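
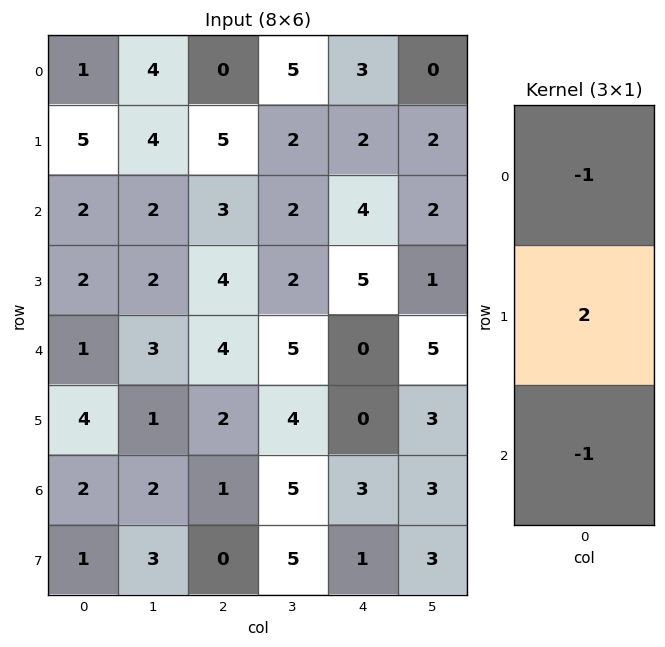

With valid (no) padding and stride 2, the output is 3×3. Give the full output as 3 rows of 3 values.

7 7 -3
1 1 6
5 -1 -3

Output[0,0]: The receptive field on the input at this output position is [1 / 5 / 2]. Elementwise product with the kernel and sum: 1·-1 + 5·2 + 2·-1.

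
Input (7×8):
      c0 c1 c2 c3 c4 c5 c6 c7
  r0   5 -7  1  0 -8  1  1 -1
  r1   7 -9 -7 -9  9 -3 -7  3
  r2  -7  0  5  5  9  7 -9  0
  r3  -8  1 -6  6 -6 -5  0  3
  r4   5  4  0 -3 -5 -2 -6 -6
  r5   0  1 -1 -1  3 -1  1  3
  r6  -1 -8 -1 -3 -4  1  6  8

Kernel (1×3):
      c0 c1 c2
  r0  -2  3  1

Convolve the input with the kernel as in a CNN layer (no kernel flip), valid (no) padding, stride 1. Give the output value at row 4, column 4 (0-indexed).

The receptive field on the input at this output position is [-5 -2 -6]. Elementwise product with the kernel and sum: -5·-2 + -2·3 + -6·1.

-2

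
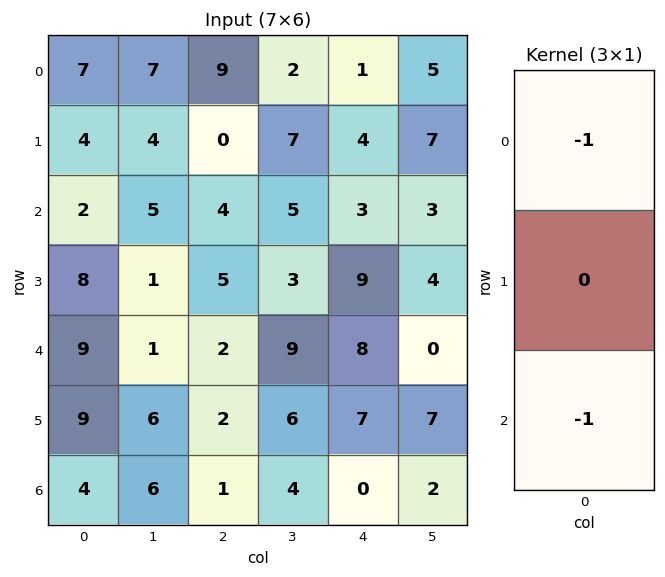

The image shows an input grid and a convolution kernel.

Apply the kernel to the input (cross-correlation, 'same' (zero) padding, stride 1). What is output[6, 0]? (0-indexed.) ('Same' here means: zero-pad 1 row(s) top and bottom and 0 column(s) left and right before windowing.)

The receptive field on the zero-padded input at this output position is [9 / 4 / 0]. Elementwise product with the kernel and sum: 9·-1 + 0·-1.

-9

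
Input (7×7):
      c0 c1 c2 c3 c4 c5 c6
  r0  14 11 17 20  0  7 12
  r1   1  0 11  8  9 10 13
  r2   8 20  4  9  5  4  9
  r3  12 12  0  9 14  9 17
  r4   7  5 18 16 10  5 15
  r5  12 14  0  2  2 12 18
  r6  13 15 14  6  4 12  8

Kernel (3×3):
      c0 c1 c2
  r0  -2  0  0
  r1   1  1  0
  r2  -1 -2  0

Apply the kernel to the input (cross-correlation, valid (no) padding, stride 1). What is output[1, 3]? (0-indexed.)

-39

The receptive field on the input at this output position is [8 9 10 / 9 5 4 / 9 14 9]. Elementwise product with the kernel and sum: 8·-2 + 9·1 + 5·1 + 9·-1 + 14·-2.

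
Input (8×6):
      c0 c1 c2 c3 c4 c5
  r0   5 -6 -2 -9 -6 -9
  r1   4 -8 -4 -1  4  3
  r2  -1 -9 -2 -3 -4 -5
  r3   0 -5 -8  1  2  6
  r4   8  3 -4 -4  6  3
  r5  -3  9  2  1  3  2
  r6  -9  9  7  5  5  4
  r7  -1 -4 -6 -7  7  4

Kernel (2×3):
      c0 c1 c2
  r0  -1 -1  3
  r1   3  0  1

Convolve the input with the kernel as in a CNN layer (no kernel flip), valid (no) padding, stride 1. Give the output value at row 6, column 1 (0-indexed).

The receptive field on the input at this output position is [9 7 5 / -4 -6 -7]. Elementwise product with the kernel and sum: 9·-1 + 7·-1 + 5·3 + -4·3 + -7·1.

-20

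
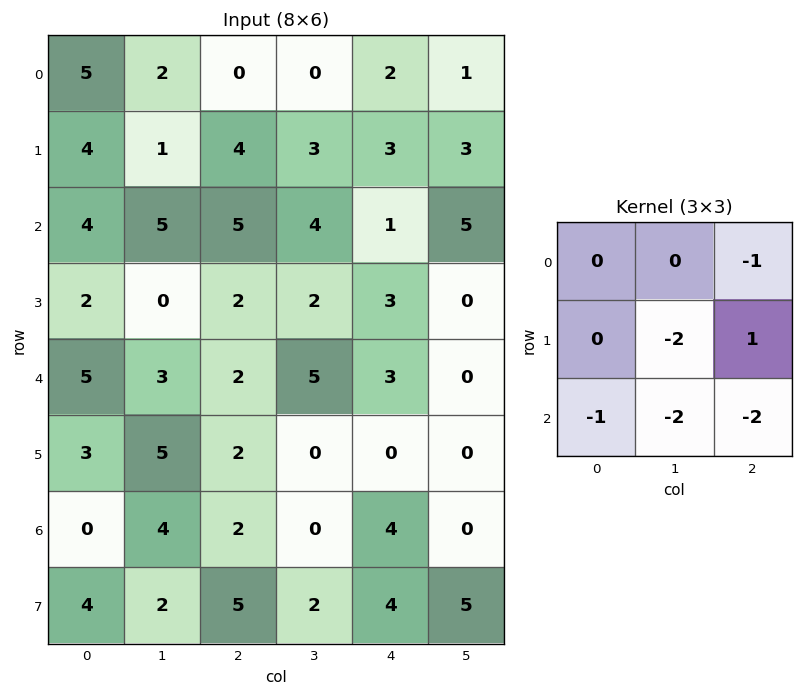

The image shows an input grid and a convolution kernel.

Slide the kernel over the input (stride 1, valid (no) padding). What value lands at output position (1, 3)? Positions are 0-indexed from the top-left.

-8

The receptive field on the input at this output position is [3 3 3 / 4 1 5 / 2 3 0]. Elementwise product with the kernel and sum: 3·-1 + 1·-2 + 5·1 + 2·-1 + 3·-2 + 0·-2.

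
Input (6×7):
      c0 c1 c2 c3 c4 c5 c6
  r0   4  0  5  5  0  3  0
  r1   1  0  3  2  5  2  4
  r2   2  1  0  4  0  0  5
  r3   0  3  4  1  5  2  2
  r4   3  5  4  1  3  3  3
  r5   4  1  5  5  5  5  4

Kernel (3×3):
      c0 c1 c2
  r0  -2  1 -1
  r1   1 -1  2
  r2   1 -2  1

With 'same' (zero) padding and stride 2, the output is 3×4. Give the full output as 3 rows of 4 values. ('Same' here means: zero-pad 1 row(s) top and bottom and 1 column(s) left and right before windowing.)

-6 1 5 -3
4 6 -4 -7
-3 -4 5 -5

Output[0,0]: The receptive field on the zero-padded input at this output position is [0 0 0 / 0 4 0 / 0 1 0]. Elementwise product with the kernel and sum: 0·-2 + 0·1 + 0·-1 + 0·1 + 4·-1 + 0·2 + 0·1 + 1·-2 + 0·1.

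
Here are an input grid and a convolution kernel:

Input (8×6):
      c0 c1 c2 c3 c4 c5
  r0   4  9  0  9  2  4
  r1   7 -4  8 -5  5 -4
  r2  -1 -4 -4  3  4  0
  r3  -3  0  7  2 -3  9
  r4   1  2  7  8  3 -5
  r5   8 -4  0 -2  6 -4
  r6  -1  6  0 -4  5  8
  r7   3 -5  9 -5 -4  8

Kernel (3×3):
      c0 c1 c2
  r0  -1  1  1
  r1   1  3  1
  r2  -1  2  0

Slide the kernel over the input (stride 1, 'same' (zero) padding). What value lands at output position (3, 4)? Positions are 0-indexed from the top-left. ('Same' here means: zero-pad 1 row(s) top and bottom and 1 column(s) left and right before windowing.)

The receptive field on the zero-padded input at this output position is [3 4 0 / 2 -3 9 / 8 3 -5]. Elementwise product with the kernel and sum: 3·-1 + 4·1 + 0·1 + 2·1 + -3·3 + 9·1 + 8·-1 + 3·2.

1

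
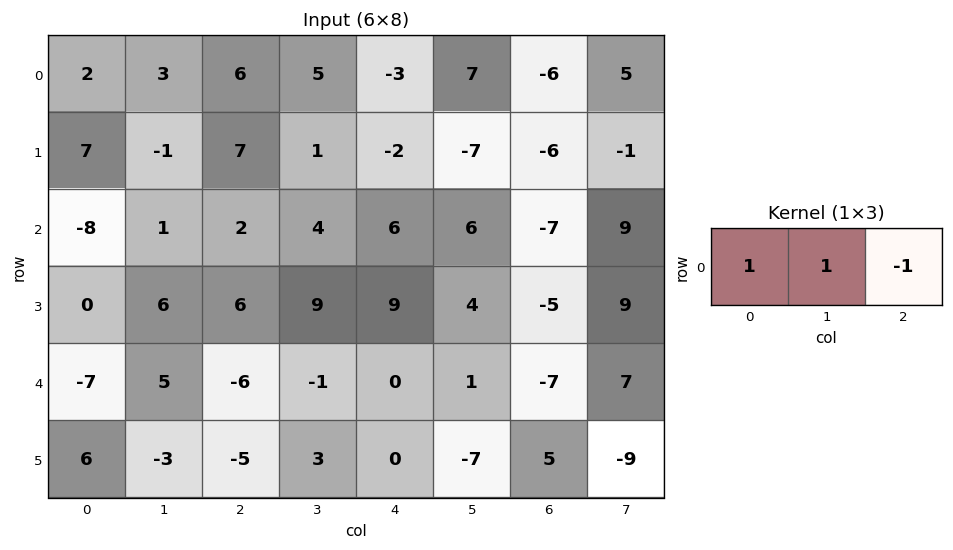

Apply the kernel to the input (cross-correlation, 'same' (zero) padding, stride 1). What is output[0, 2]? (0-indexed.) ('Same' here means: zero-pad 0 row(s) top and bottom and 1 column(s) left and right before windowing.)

The receptive field on the zero-padded input at this output position is [3 6 5]. Elementwise product with the kernel and sum: 3·1 + 6·1 + 5·-1.

4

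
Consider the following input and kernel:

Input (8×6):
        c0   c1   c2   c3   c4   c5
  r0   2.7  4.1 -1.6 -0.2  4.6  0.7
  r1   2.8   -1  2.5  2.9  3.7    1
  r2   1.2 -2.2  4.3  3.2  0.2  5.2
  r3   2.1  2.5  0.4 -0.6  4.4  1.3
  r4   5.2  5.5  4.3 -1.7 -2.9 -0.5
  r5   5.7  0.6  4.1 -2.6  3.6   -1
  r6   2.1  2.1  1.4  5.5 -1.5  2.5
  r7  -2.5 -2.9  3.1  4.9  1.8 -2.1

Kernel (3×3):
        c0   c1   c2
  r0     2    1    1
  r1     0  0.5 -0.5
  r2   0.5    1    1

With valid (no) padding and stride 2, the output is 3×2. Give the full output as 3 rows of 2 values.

Output[0,0]: The receptive field on the input at this output position is [2.7 4.1 -1.6 / 2.8 -1 2.5 / 1.2 -2.2 4.3]. Elementwise product with the kernel and sum: 2.7·2 + 4.1·1 + -1.6·1 + -1·0.5 + 2.5·-0.5 + 1.2·0.5 + -2.2·1 + 4.3·1.
Output[0,1]: The receptive field on the input at this output position is [-1.6 -0.2 4.6 / 2.5 2.9 3.7 / 4.3 3.2 0.2]. Elementwise product with the kernel and sum: -1.6·2 + -0.2·1 + 4.6·1 + 2.9·0.5 + 3.7·-0.5 + 4.3·0.5 + 3.2·1 + 0.2·1.

8.85 6.35
17.95 7.05
23 5.6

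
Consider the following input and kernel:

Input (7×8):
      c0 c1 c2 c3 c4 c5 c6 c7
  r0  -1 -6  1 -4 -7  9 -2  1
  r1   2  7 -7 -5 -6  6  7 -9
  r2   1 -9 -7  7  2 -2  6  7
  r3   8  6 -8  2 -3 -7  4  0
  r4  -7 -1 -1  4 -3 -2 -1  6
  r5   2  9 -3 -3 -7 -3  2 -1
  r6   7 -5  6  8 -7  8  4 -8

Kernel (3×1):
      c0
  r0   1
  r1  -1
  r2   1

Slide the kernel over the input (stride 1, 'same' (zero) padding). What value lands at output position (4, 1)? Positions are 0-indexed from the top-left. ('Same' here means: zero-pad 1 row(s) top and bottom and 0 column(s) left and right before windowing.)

The receptive field on the zero-padded input at this output position is [6 / -1 / 9]. Elementwise product with the kernel and sum: 6·1 + -1·-1 + 9·1.

16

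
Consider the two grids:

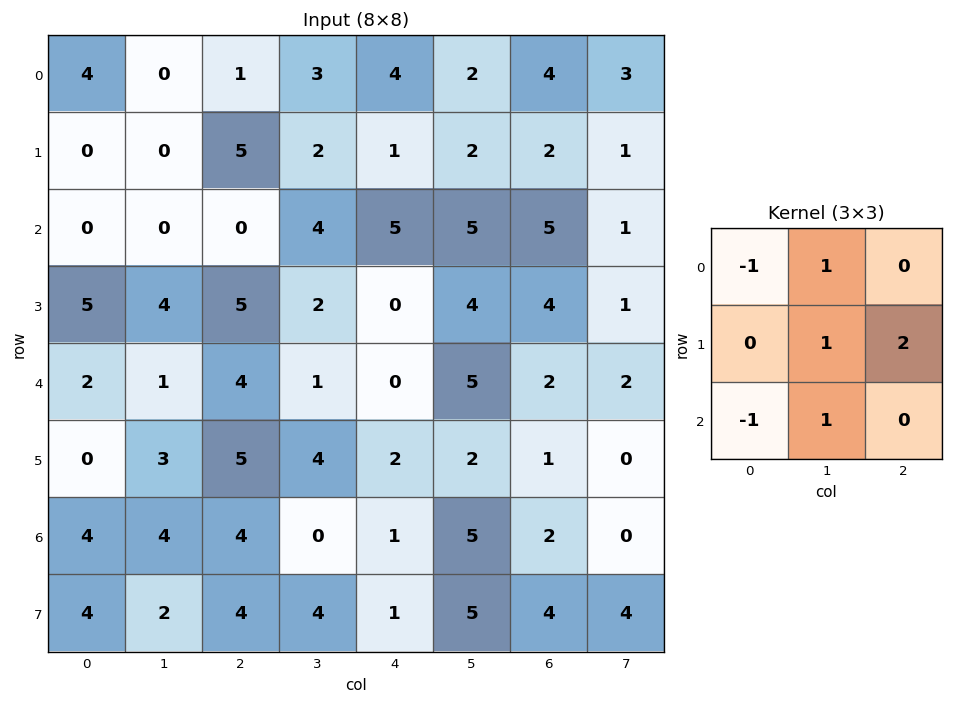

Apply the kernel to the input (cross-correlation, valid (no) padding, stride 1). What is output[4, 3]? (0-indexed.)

6

The receptive field on the input at this output position is [1 0 5 / 4 2 2 / 0 1 5]. Elementwise product with the kernel and sum: 1·-1 + 0·1 + 2·1 + 2·2 + 0·-1 + 1·1.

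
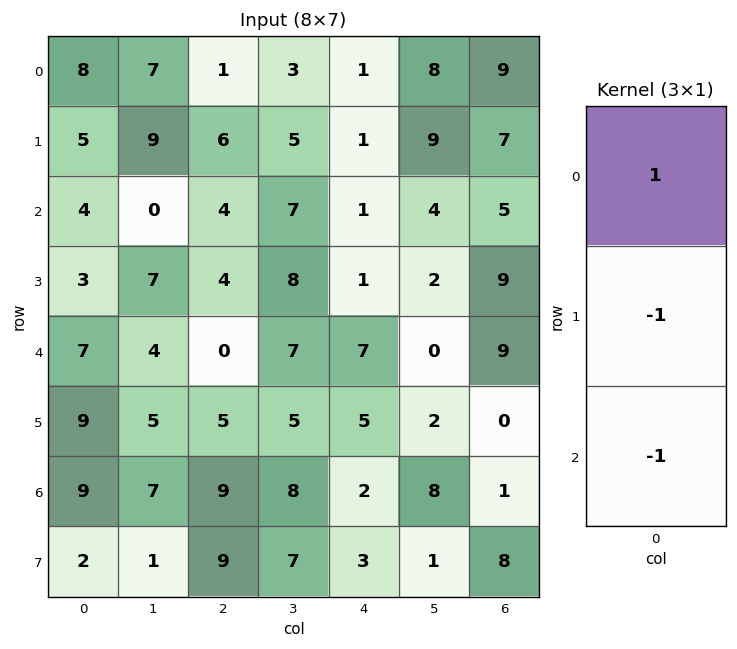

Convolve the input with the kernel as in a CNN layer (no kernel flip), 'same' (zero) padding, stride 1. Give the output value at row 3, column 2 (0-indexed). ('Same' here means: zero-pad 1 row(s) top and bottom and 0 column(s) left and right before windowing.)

0

The receptive field on the zero-padded input at this output position is [4 / 4 / 0]. Elementwise product with the kernel and sum: 4·1 + 4·-1 + 0·-1.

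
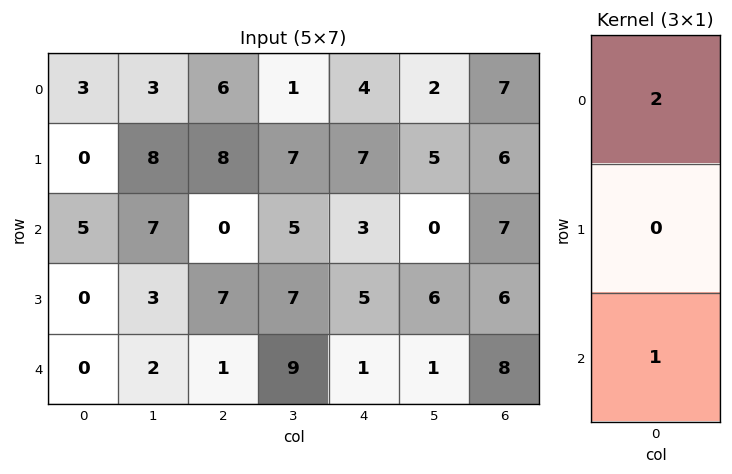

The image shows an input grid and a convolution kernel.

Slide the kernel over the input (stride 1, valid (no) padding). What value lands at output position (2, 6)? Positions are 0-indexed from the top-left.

22

The receptive field on the input at this output position is [7 / 6 / 8]. Elementwise product with the kernel and sum: 7·2 + 8·1.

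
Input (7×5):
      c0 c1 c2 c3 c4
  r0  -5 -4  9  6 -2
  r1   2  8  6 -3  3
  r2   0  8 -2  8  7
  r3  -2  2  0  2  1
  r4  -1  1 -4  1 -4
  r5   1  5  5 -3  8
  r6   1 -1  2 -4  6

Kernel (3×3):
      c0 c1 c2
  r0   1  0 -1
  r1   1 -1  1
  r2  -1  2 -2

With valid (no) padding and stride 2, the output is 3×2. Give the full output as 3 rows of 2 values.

Output[0,0]: The receptive field on the input at this output position is [-5 -4 9 / 2 8 6 / 0 8 -2]. Elementwise product with the kernel and sum: -5·1 + 9·-1 + 2·1 + 8·-1 + 6·1 + 0·-1 + 8·2 + -2·-2.

6 27
9 4
-3 -6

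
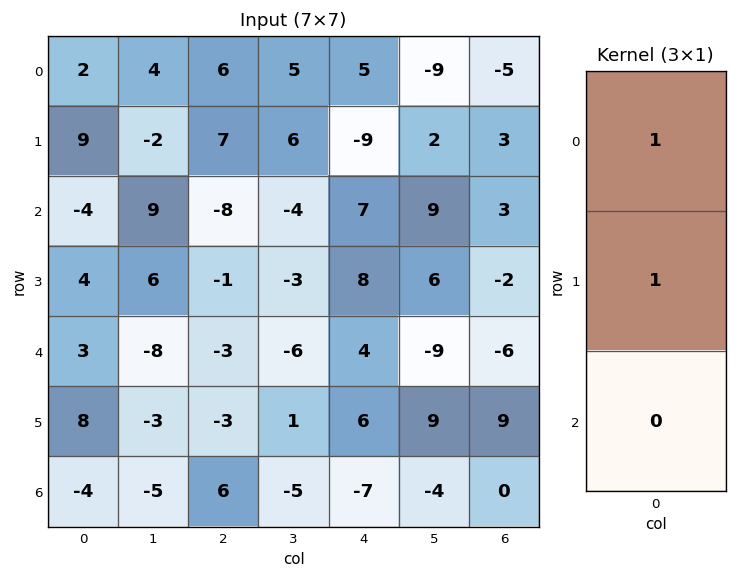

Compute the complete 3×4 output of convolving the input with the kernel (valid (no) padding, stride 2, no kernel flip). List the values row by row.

Output[0,0]: The receptive field on the input at this output position is [2 / 9 / -4]. Elementwise product with the kernel and sum: 2·1 + 9·1.
Output[0,1]: The receptive field on the input at this output position is [6 / 7 / -8]. Elementwise product with the kernel and sum: 6·1 + 7·1.

11 13 -4 -2
0 -9 15 1
11 -6 10 3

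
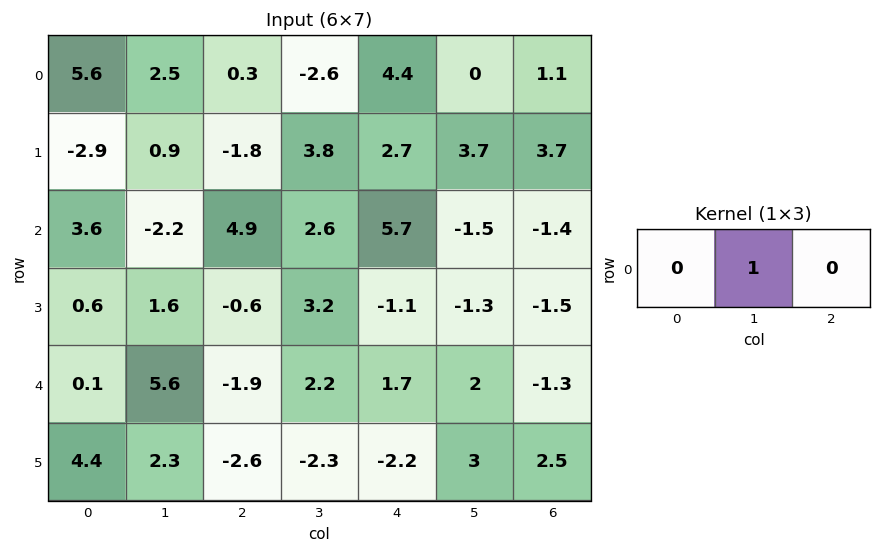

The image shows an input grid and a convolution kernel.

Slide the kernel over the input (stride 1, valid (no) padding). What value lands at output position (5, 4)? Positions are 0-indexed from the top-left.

3

The receptive field on the input at this output position is [-2.2 3 2.5]. Elementwise product with the kernel and sum: 3·1.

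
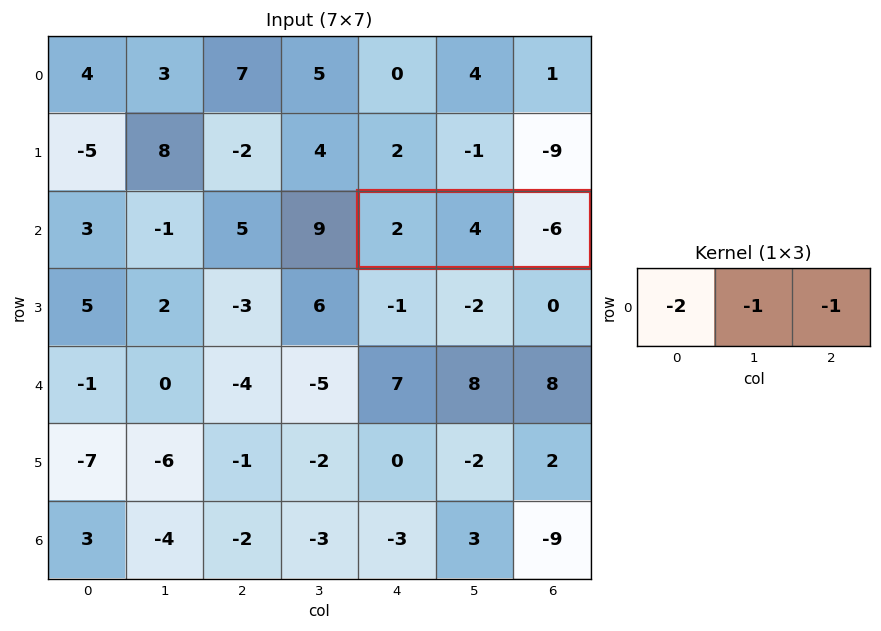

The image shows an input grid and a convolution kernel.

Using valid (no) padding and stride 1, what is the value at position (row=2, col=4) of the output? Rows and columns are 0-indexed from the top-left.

-2

The receptive field on the input at this output position is [2 4 -6]. Elementwise product with the kernel and sum: 2·-2 + 4·-1 + -6·-1.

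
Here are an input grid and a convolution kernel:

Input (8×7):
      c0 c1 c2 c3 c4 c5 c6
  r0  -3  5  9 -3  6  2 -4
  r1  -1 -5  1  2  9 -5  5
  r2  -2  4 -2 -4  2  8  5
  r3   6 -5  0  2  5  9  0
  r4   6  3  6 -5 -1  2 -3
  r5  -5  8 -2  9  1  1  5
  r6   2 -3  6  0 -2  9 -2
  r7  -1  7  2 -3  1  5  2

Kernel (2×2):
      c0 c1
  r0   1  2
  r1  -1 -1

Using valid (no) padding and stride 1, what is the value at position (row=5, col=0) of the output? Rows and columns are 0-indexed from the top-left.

12

The receptive field on the input at this output position is [-5 8 / 2 -3]. Elementwise product with the kernel and sum: -5·1 + 8·2 + 2·-1 + -3·-1.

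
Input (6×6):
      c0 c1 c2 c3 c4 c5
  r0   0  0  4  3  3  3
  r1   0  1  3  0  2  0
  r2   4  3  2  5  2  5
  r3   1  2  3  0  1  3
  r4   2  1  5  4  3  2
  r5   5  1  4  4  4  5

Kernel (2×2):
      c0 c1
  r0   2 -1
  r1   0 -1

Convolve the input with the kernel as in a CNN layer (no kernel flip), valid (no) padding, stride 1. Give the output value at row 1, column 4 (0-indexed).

The receptive field on the input at this output position is [2 0 / 2 5]. Elementwise product with the kernel and sum: 2·2 + 0·-1 + 5·-1.

-1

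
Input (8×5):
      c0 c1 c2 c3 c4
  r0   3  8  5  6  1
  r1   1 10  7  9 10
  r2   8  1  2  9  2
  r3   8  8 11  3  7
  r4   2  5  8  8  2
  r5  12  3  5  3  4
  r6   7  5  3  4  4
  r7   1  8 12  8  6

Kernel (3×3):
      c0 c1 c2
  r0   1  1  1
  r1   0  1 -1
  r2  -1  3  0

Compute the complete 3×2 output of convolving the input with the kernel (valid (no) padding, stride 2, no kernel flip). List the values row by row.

14 36
21 25
21 26

Output[0,0]: The receptive field on the input at this output position is [3 8 5 / 1 10 7 / 8 1 2]. Elementwise product with the kernel and sum: 3·1 + 8·1 + 5·1 + 10·1 + 7·-1 + 8·-1 + 1·3.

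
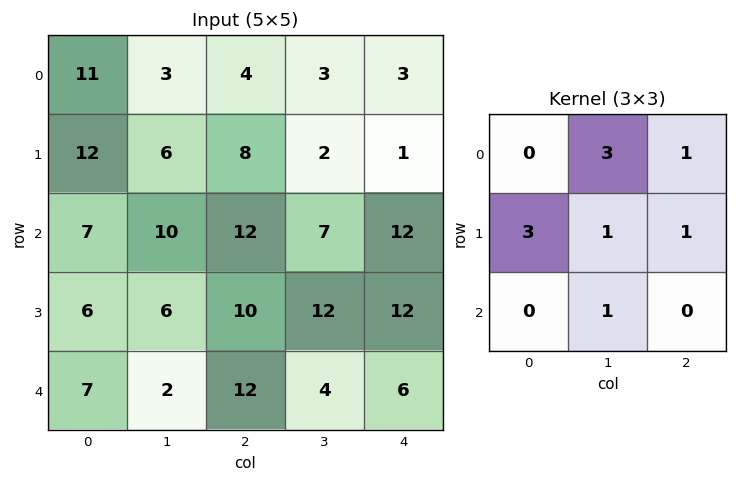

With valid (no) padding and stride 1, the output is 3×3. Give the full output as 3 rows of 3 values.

Output[0,0]: The receptive field on the input at this output position is [11 3 4 / 12 6 8 / 7 10 12]. Elementwise product with the kernel and sum: 3·3 + 4·1 + 12·3 + 6·1 + 8·1 + 10·1.
Output[0,1]: The receptive field on the input at this output position is [3 4 3 / 6 8 2 / 10 12 7]. Elementwise product with the kernel and sum: 4·3 + 3·1 + 6·3 + 8·1 + 2·1 + 12·1.

73 55 46
75 85 74
78 95 91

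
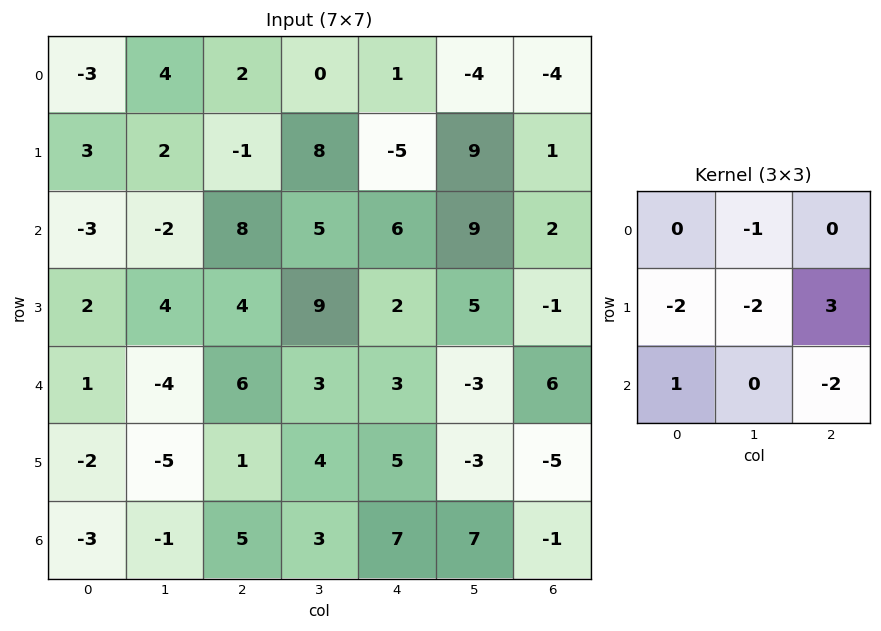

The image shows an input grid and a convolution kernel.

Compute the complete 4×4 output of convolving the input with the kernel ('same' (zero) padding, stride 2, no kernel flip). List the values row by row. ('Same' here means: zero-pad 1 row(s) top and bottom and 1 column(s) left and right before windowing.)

14 -26 -24 25
-11 -10 9 -18
-6 -12 -13 -8
5 0 -4 -7

Output[0,0]: The receptive field on the zero-padded input at this output position is [0 0 0 / 0 -3 4 / 0 3 2]. Elementwise product with the kernel and sum: 0·-1 + 0·-2 + -3·-2 + 4·3 + 0·1 + 2·-2.
Output[0,1]: The receptive field on the zero-padded input at this output position is [0 0 0 / 4 2 0 / 2 -1 8]. Elementwise product with the kernel and sum: 0·-1 + 4·-2 + 2·-2 + 0·3 + 2·1 + 8·-2.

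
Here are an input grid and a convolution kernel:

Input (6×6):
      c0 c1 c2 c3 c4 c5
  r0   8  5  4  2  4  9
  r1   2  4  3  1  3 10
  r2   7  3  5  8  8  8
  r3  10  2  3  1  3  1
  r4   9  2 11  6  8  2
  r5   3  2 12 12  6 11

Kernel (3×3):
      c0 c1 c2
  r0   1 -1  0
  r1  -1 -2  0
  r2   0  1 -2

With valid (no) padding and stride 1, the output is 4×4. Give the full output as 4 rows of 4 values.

Output[0,0]: The receptive field on the input at this output position is [8 5 4 / 2 4 3 / 7 3 5]. Elementwise product with the kernel and sum: 8·1 + 5·-1 + 2·-1 + 4·-2 + 3·1 + 5·-2.

-14 -20 -11 -17
-19 -11 -24 -25
-30 -11 -18 -3
-27 -37 -21 -40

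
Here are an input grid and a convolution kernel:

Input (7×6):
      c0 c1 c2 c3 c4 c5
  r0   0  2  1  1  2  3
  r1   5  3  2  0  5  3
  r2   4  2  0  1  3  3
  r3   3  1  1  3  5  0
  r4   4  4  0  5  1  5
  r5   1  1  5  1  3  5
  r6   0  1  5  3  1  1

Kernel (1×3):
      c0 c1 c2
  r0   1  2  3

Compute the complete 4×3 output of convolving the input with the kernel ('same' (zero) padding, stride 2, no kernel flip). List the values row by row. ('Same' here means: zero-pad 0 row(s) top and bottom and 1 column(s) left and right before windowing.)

6 7 14
14 5 16
20 19 22
3 20 8

Output[0,0]: The receptive field on the zero-padded input at this output position is [0 0 2]. Elementwise product with the kernel and sum: 0·1 + 0·2 + 2·3.
Output[0,1]: The receptive field on the zero-padded input at this output position is [2 1 1]. Elementwise product with the kernel and sum: 2·1 + 1·2 + 1·3.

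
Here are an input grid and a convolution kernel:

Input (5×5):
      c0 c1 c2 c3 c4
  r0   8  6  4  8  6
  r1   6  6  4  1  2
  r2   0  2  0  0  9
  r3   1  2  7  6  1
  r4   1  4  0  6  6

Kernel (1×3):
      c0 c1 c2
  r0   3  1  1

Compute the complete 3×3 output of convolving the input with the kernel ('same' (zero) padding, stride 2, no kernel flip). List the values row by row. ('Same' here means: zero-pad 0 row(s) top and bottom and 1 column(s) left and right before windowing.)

14 30 30
2 6 9
5 18 24

Output[0,0]: The receptive field on the zero-padded input at this output position is [0 8 6]. Elementwise product with the kernel and sum: 0·3 + 8·1 + 6·1.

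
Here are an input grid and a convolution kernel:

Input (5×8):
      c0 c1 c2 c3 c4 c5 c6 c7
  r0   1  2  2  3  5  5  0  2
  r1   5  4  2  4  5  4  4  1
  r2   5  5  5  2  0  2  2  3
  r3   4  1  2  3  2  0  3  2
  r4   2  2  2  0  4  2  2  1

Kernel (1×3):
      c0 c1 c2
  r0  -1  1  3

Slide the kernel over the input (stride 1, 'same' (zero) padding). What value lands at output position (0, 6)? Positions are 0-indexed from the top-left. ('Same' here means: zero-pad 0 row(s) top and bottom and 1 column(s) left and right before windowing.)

1

The receptive field on the zero-padded input at this output position is [5 0 2]. Elementwise product with the kernel and sum: 5·-1 + 0·1 + 2·3.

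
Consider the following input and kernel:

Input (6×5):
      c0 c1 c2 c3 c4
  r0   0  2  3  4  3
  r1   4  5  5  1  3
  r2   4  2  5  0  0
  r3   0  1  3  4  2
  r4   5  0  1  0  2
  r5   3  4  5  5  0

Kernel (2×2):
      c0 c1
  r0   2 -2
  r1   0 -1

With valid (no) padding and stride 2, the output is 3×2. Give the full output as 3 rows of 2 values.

Output[0,0]: The receptive field on the input at this output position is [0 2 / 4 5]. Elementwise product with the kernel and sum: 0·2 + 2·-2 + 5·-1.

-9 -3
3 6
6 -3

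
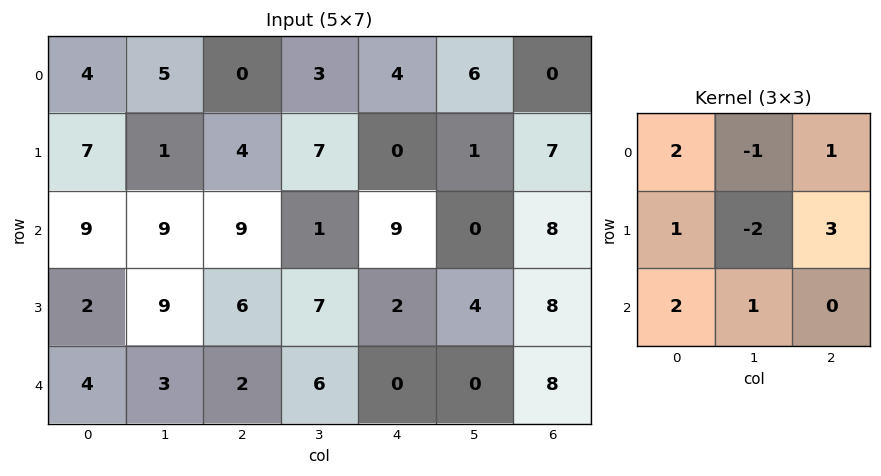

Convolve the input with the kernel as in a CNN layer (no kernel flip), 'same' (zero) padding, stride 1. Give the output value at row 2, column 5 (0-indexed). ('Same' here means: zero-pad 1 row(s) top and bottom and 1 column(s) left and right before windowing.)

The receptive field on the zero-padded input at this output position is [0 1 7 / 9 0 8 / 2 4 8]. Elementwise product with the kernel and sum: 0·2 + 1·-1 + 7·1 + 9·1 + 0·-2 + 8·3 + 2·2 + 4·1.

47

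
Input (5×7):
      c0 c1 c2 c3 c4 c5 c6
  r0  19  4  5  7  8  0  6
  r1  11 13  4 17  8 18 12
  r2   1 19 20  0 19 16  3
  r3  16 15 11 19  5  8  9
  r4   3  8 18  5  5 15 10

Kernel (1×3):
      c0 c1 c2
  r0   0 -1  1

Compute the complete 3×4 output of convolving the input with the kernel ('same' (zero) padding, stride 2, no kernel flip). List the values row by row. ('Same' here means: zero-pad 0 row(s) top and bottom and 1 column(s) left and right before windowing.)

-15 2 -8 -6
18 -20 -3 -3
5 -13 10 -10

Output[0,0]: The receptive field on the zero-padded input at this output position is [0 19 4]. Elementwise product with the kernel and sum: 19·-1 + 4·1.
Output[0,1]: The receptive field on the zero-padded input at this output position is [4 5 7]. Elementwise product with the kernel and sum: 5·-1 + 7·1.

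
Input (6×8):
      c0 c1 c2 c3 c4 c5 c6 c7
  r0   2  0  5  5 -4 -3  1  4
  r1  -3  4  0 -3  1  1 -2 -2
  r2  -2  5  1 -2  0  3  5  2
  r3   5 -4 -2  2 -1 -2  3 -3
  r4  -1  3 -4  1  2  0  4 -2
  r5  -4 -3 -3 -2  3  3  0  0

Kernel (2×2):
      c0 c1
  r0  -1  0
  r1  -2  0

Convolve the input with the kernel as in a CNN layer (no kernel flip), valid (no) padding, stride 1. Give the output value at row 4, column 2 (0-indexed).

The receptive field on the input at this output position is [-4 1 / -3 -2]. Elementwise product with the kernel and sum: -4·-1 + -3·-2.

10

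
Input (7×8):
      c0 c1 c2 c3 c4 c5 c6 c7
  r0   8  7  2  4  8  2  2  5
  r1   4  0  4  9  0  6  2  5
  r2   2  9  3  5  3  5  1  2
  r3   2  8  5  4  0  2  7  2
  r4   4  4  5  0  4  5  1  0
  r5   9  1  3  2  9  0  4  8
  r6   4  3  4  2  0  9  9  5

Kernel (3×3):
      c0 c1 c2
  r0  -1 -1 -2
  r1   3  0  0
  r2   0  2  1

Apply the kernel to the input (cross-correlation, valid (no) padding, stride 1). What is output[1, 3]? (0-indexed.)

The receptive field on the input at this output position is [9 0 6 / 5 3 5 / 4 0 2]. Elementwise product with the kernel and sum: 9·-1 + 0·-1 + 6·-2 + 5·3 + 0·2 + 2·1.

-4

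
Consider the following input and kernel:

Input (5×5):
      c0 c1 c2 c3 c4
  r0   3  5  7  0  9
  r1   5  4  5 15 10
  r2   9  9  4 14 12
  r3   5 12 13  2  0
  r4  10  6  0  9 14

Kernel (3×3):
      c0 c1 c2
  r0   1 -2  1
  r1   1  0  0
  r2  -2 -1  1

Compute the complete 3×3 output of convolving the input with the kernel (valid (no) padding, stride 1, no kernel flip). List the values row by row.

-18 -13 11
2 -17 -39
-26 24 6

Output[0,0]: The receptive field on the input at this output position is [3 5 7 / 5 4 5 / 9 9 4]. Elementwise product with the kernel and sum: 3·1 + 5·-2 + 7·1 + 5·1 + 9·-2 + 9·-1 + 4·1.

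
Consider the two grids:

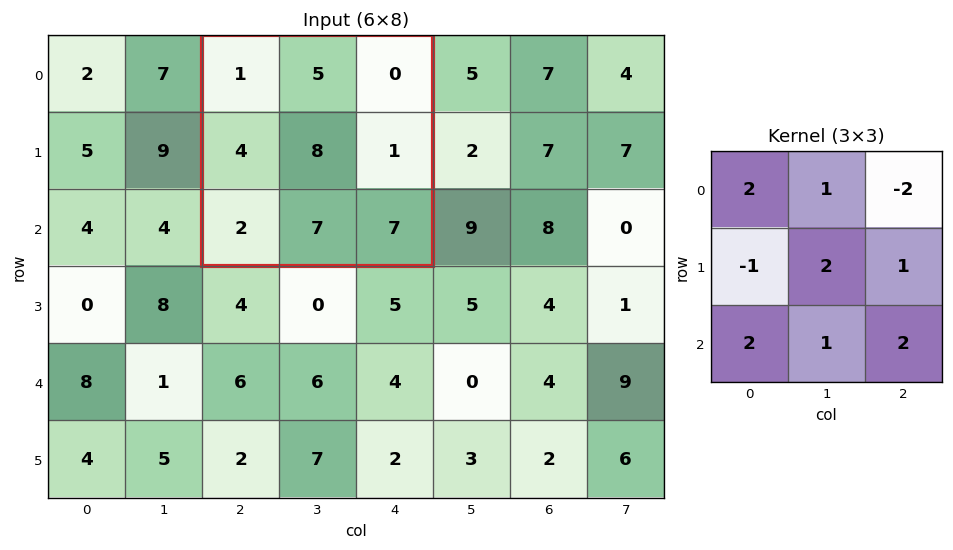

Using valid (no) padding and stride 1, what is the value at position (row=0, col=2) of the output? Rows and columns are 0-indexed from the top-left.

The receptive field on the input at this output position is [1 5 0 / 4 8 1 / 2 7 7]. Elementwise product with the kernel and sum: 1·2 + 5·1 + 0·-2 + 4·-1 + 8·2 + 1·1 + 2·2 + 7·1 + 7·2.

45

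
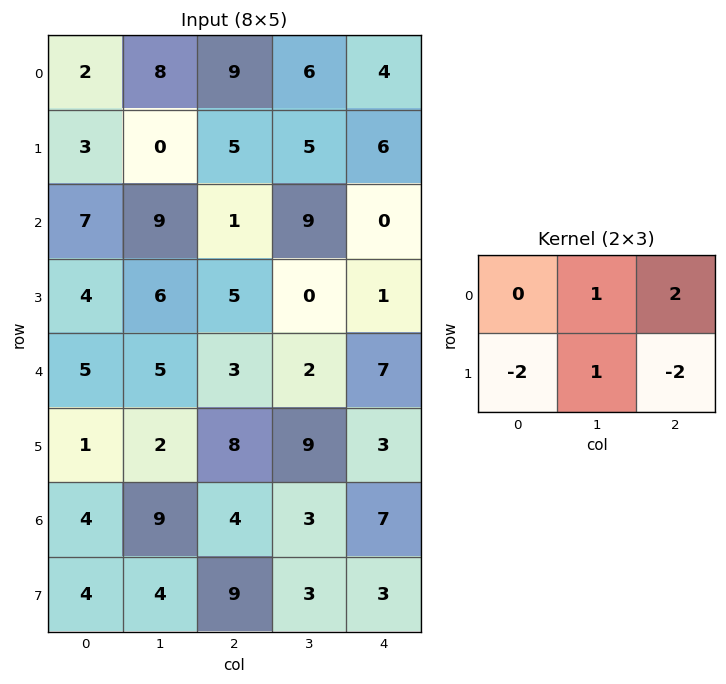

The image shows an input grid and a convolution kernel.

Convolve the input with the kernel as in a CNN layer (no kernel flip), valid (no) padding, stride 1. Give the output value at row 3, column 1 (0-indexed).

The receptive field on the input at this output position is [6 5 0 / 5 3 2]. Elementwise product with the kernel and sum: 5·1 + 0·2 + 5·-2 + 3·1 + 2·-2.

-6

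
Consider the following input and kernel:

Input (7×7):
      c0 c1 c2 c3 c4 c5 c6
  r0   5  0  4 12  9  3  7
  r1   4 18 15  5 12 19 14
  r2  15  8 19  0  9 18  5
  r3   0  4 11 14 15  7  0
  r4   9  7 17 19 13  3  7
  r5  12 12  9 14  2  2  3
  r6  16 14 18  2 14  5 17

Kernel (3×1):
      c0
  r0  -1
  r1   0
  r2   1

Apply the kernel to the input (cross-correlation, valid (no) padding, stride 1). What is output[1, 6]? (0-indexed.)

-14

The receptive field on the input at this output position is [14 / 5 / 0]. Elementwise product with the kernel and sum: 14·-1 + 0·1.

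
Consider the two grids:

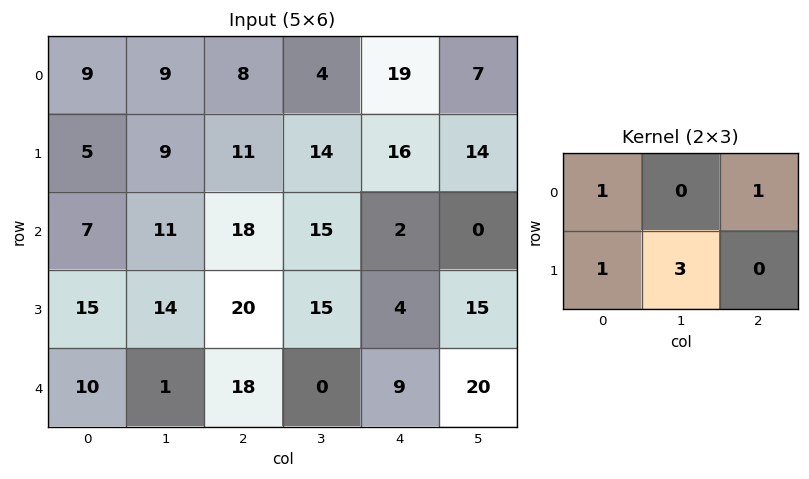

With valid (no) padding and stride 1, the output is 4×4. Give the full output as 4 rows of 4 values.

Output[0,0]: The receptive field on the input at this output position is [9 9 8 / 5 9 11]. Elementwise product with the kernel and sum: 9·1 + 8·1 + 5·1 + 9·3.
Output[0,1]: The receptive field on the input at this output position is [9 8 4 / 9 11 14]. Elementwise product with the kernel and sum: 9·1 + 4·1 + 9·1 + 11·3.

49 55 80 73
56 88 90 49
82 100 85 42
48 84 42 57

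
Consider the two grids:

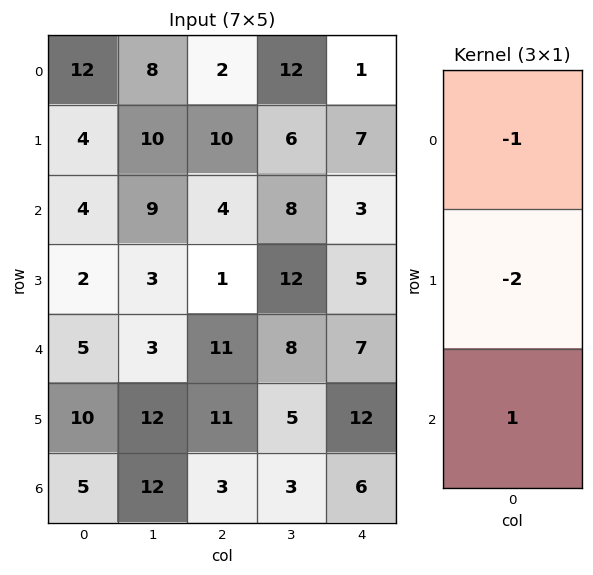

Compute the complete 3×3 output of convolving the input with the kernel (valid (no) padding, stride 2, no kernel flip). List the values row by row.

Output[0,0]: The receptive field on the input at this output position is [12 / 4 / 4]. Elementwise product with the kernel and sum: 12·-1 + 4·-2 + 4·1.

-16 -18 -12
-3 5 -6
-20 -30 -25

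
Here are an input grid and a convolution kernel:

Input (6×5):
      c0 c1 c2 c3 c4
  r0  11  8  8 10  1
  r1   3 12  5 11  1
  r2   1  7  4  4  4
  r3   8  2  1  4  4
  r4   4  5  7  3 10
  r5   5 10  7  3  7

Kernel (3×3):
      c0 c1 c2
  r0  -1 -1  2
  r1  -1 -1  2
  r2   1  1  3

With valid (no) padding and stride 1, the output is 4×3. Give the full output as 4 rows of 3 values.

12 32 -10
8 17 3
22 23 43
33 25 44

Output[0,0]: The receptive field on the input at this output position is [11 8 8 / 3 12 5 / 1 7 4]. Elementwise product with the kernel and sum: 11·-1 + 8·-1 + 8·2 + 3·-1 + 12·-1 + 5·2 + 1·1 + 7·1 + 4·3.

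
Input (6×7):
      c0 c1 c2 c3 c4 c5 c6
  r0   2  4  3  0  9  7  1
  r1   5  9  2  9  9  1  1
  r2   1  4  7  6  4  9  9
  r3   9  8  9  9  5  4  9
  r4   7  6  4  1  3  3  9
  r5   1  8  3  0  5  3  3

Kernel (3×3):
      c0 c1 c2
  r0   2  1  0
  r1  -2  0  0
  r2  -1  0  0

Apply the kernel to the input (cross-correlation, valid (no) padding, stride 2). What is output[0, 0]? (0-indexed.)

-3

The receptive field on the input at this output position is [2 4 3 / 5 9 2 / 1 4 7]. Elementwise product with the kernel and sum: 2·2 + 4·1 + 5·-2 + 1·-1.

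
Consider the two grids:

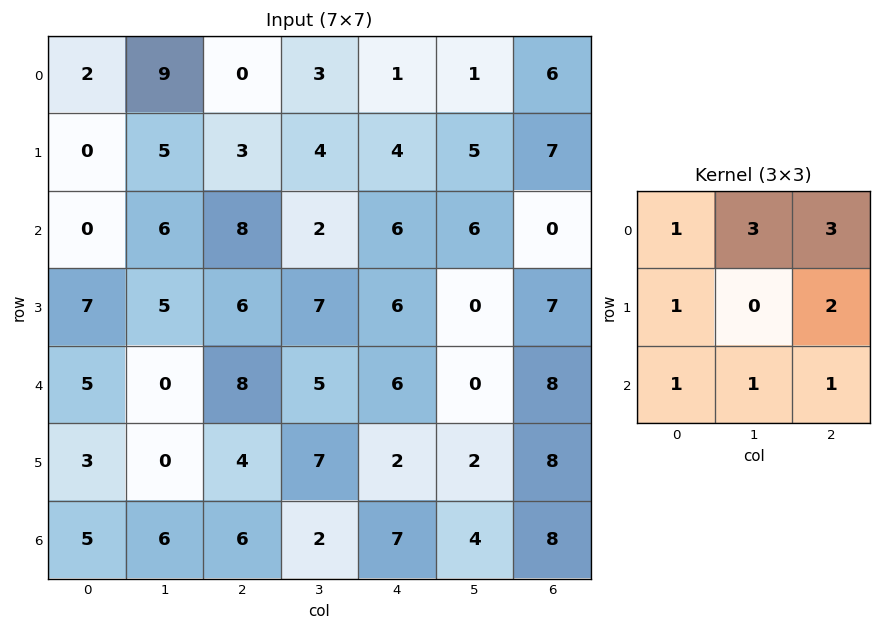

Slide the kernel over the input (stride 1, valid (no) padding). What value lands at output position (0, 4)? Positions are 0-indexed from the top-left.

52

The receptive field on the input at this output position is [1 1 6 / 4 5 7 / 6 6 0]. Elementwise product with the kernel and sum: 1·1 + 1·3 + 6·3 + 4·1 + 7·2 + 6·1 + 6·1 + 0·1.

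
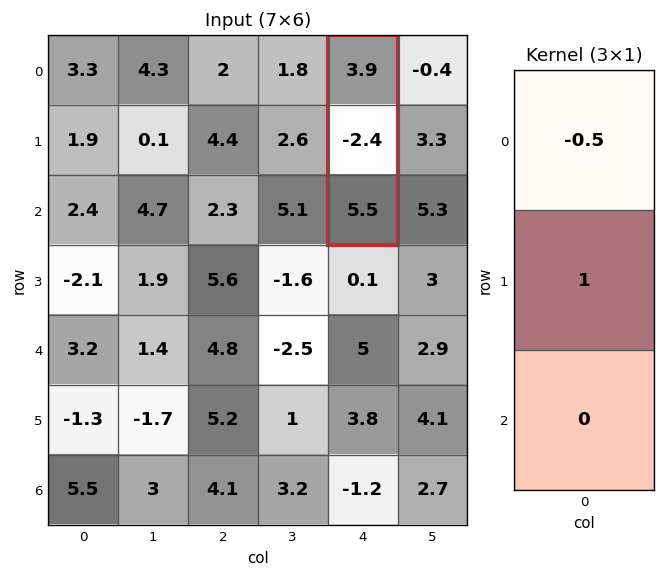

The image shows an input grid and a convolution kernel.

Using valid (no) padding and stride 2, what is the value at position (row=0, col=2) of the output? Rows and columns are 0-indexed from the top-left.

The receptive field on the input at this output position is [3.9 / -2.4 / 5.5]. Elementwise product with the kernel and sum: 3.9·-0.5 + -2.4·1.

-4.35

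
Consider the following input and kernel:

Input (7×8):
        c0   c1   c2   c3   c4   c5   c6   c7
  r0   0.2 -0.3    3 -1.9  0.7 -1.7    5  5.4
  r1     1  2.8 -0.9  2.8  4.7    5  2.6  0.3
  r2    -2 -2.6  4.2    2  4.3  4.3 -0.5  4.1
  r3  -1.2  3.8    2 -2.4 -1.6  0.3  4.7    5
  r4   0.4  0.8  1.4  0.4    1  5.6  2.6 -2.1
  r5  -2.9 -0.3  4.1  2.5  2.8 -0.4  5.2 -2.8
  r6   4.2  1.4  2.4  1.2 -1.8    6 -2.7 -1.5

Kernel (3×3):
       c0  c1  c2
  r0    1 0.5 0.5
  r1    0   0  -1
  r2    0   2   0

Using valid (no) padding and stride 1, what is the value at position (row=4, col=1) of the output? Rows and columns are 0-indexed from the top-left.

4

The receptive field on the input at this output position is [0.8 1.4 0.4 / -0.3 4.1 2.5 / 1.4 2.4 1.2]. Elementwise product with the kernel and sum: 0.8·1 + 1.4·0.5 + 0.4·0.5 + 2.5·-1 + 2.4·2.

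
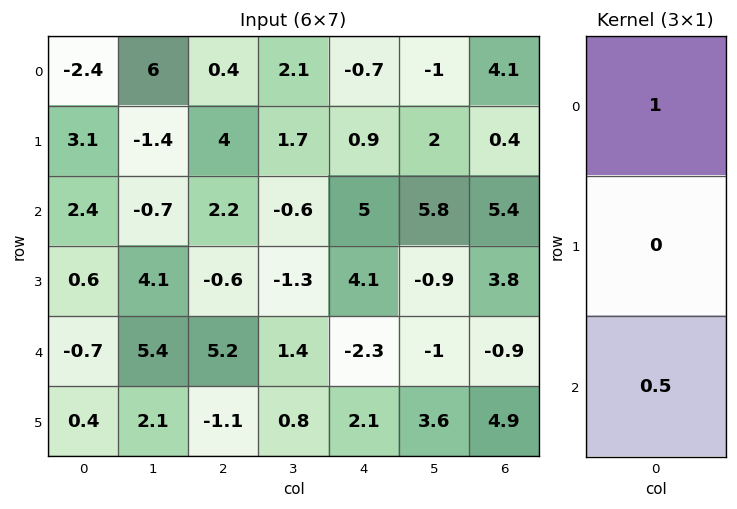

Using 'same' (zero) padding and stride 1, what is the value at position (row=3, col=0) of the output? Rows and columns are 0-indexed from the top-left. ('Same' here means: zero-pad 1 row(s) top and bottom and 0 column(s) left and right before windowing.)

2.05

The receptive field on the zero-padded input at this output position is [2.4 / 0.6 / -0.7]. Elementwise product with the kernel and sum: 2.4·1 + -0.7·0.5.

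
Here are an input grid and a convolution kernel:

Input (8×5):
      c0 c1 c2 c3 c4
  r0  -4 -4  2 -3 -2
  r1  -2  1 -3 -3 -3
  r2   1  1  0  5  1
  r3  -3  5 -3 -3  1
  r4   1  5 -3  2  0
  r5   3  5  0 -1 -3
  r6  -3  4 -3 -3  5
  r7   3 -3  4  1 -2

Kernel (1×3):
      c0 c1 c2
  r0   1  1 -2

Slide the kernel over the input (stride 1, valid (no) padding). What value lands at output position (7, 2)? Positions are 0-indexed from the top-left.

The receptive field on the input at this output position is [4 1 -2]. Elementwise product with the kernel and sum: 4·1 + 1·1 + -2·-2.

9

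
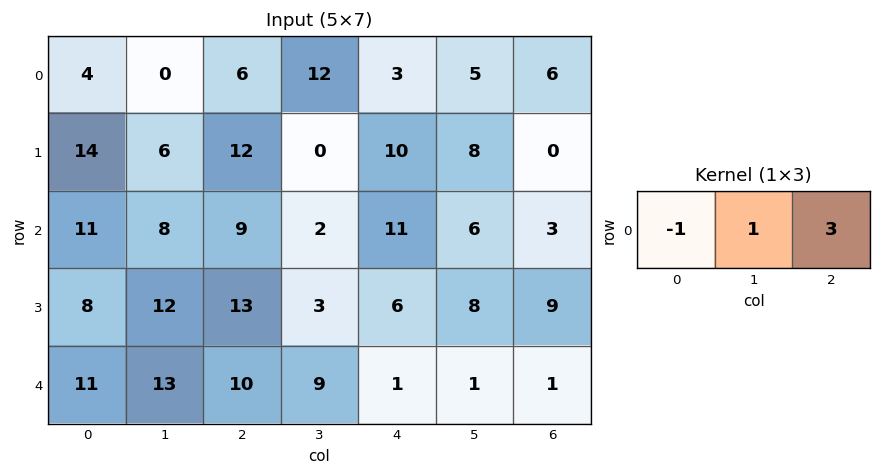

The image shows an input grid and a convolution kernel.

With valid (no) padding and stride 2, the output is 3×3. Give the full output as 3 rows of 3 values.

Output[0,0]: The receptive field on the input at this output position is [4 0 6]. Elementwise product with the kernel and sum: 4·-1 + 0·1 + 6·3.
Output[0,1]: The receptive field on the input at this output position is [6 12 3]. Elementwise product with the kernel and sum: 6·-1 + 12·1 + 3·3.

14 15 20
24 26 4
32 2 3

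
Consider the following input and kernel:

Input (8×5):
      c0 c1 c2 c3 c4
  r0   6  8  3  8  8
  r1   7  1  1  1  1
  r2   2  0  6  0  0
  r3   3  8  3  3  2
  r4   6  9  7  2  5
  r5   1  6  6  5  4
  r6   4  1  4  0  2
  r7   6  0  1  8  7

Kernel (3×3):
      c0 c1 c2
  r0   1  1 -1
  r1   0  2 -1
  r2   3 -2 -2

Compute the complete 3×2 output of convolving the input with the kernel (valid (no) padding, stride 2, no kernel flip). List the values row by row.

6 22
-5 17
16 18

Output[0,0]: The receptive field on the input at this output position is [6 8 3 / 7 1 1 / 2 0 6]. Elementwise product with the kernel and sum: 6·1 + 8·1 + 3·-1 + 1·2 + 1·-1 + 2·3 + 0·-2 + 6·-2.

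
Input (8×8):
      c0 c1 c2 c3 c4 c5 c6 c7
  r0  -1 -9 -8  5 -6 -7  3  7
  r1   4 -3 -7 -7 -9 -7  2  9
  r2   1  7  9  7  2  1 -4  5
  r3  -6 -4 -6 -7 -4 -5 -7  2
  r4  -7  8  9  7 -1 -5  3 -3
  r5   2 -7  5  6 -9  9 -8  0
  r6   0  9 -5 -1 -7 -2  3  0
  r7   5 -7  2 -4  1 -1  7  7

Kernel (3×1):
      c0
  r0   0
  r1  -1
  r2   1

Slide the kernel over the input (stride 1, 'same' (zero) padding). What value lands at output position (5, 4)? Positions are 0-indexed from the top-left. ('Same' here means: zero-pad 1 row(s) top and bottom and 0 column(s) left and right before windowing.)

The receptive field on the zero-padded input at this output position is [-1 / -9 / -7]. Elementwise product with the kernel and sum: -9·-1 + -7·1.

2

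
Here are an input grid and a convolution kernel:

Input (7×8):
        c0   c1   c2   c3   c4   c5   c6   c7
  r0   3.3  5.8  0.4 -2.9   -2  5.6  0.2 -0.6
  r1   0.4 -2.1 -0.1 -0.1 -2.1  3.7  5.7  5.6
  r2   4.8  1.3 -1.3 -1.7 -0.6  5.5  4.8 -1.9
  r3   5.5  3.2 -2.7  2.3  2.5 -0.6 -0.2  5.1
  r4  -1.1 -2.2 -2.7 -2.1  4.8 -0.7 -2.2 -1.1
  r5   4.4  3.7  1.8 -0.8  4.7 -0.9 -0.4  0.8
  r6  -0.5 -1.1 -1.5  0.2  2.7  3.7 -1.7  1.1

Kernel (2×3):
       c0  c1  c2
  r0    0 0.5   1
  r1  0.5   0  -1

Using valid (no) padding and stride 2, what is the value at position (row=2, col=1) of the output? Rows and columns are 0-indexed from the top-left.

-0.05

The receptive field on the input at this output position is [-2.7 -2.1 4.8 / 1.8 -0.8 4.7]. Elementwise product with the kernel and sum: -2.1·0.5 + 4.8·1 + 1.8·0.5 + 4.7·-1.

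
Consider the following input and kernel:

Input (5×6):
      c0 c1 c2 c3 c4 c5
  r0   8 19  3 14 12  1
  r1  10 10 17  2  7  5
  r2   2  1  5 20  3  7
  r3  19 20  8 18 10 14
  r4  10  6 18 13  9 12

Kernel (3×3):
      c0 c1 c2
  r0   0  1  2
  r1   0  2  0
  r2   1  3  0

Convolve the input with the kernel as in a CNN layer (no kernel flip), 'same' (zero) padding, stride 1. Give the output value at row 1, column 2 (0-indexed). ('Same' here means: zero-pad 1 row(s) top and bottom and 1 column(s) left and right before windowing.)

The receptive field on the zero-padded input at this output position is [19 3 14 / 10 17 2 / 1 5 20]. Elementwise product with the kernel and sum: 3·1 + 14·2 + 17·2 + 1·1 + 5·3.

81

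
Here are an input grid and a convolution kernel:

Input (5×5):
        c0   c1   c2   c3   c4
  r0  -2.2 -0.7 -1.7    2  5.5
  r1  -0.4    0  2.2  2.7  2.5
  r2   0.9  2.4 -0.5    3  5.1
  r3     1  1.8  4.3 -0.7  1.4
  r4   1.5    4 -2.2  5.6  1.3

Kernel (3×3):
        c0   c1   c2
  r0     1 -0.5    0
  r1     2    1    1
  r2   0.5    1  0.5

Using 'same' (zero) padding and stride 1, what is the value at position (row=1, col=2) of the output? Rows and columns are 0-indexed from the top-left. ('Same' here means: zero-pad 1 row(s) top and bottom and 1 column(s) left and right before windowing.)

The receptive field on the zero-padded input at this output position is [-0.7 -1.7 2 / 0 2.2 2.7 / 2.4 -0.5 3]. Elementwise product with the kernel and sum: -0.7·1 + -1.7·-0.5 + 0·2 + 2.2·1 + 2.7·1 + 2.4·0.5 + -0.5·1 + 3·0.5.

7.25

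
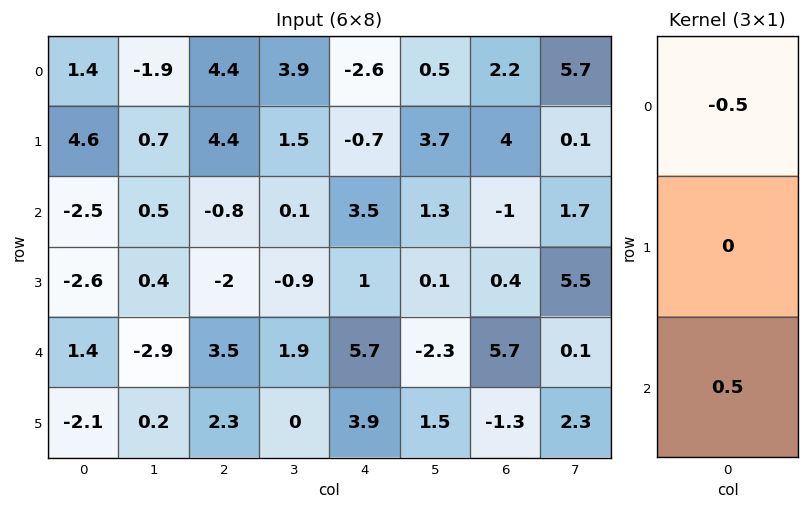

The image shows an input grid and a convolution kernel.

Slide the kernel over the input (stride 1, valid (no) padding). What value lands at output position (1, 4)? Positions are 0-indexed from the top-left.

The receptive field on the input at this output position is [-0.7 / 3.5 / 1]. Elementwise product with the kernel and sum: -0.7·-0.5 + 1·0.5.

0.85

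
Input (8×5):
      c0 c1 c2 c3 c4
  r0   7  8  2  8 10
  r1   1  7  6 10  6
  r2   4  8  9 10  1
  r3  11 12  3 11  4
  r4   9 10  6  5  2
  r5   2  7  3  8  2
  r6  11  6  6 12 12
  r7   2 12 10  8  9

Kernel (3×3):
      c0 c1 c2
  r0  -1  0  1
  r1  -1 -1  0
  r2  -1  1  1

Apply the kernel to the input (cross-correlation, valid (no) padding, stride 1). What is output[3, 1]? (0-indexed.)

The receptive field on the input at this output position is [12 3 11 / 10 6 5 / 7 3 8]. Elementwise product with the kernel and sum: 12·-1 + 11·1 + 10·-1 + 6·-1 + 7·-1 + 3·1 + 8·1.

-13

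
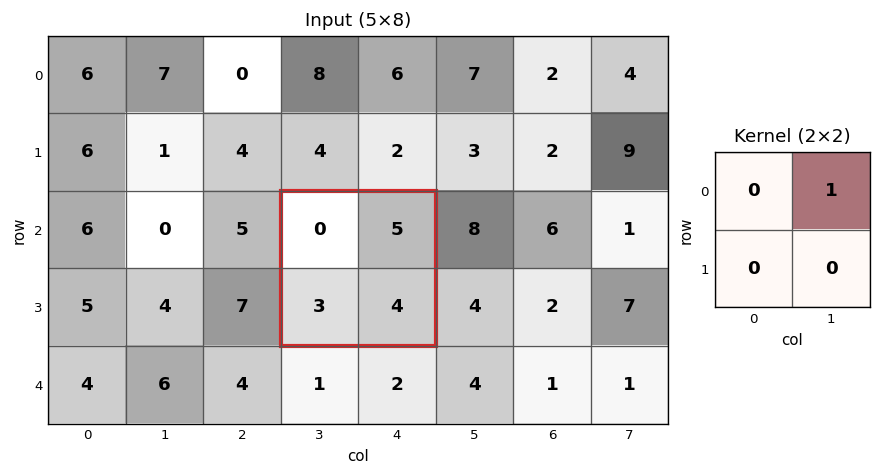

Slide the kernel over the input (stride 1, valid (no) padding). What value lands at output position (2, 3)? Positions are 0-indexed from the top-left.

The receptive field on the input at this output position is [0 5 / 3 4]. Elementwise product with the kernel and sum: 5·1.

5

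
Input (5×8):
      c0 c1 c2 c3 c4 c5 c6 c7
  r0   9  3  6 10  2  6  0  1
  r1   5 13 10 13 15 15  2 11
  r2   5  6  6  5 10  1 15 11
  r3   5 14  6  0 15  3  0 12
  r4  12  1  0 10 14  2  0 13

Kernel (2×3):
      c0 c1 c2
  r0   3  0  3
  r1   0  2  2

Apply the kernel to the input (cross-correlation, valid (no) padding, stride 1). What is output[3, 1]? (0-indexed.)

62

The receptive field on the input at this output position is [14 6 0 / 1 0 10]. Elementwise product with the kernel and sum: 14·3 + 0·3 + 0·2 + 10·2.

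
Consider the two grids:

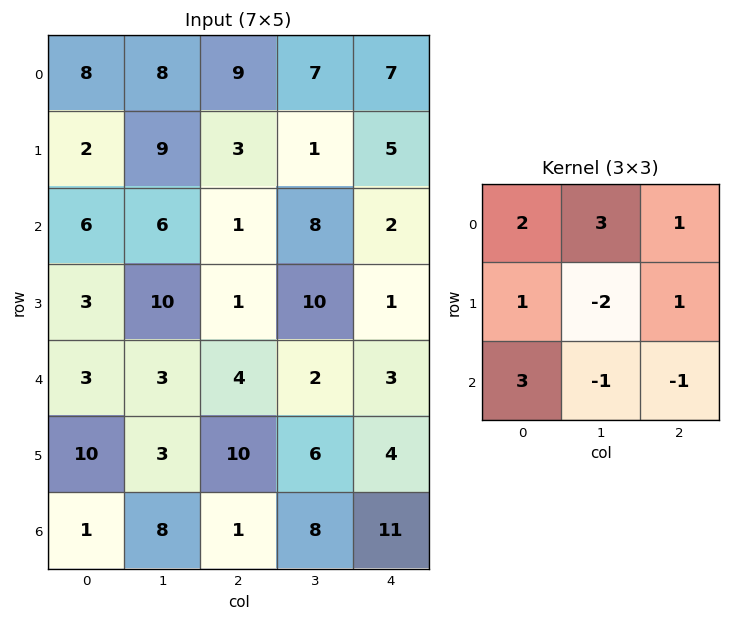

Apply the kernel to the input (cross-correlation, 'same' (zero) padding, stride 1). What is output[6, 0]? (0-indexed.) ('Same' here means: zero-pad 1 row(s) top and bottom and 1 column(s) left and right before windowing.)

The receptive field on the zero-padded input at this output position is [0 10 3 / 0 1 8 / 0 0 0]. Elementwise product with the kernel and sum: 0·2 + 10·3 + 3·1 + 0·1 + 1·-2 + 8·1 + 0·3 + 0·-1 + 0·-1.

39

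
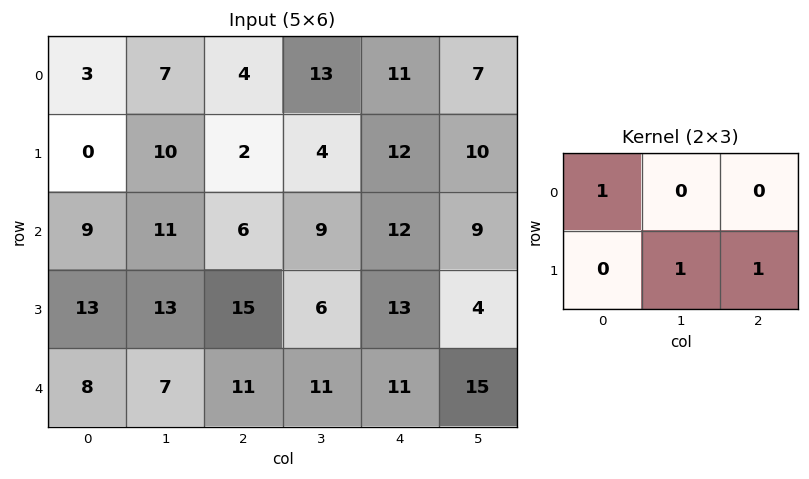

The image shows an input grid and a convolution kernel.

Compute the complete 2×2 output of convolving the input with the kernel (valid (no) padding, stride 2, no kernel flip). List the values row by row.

Output[0,0]: The receptive field on the input at this output position is [3 7 4 / 0 10 2]. Elementwise product with the kernel and sum: 3·1 + 10·1 + 2·1.

15 20
37 25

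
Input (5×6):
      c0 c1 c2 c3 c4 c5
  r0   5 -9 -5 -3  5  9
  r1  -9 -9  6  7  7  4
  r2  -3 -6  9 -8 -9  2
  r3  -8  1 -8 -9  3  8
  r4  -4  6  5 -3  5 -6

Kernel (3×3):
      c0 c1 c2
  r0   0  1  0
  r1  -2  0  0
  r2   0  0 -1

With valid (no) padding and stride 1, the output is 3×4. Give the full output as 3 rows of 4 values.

Output[0,0]: The receptive field on the input at this output position is [5 -9 -5 / -9 -9 6 / -3 -6 9]. Elementwise product with the kernel and sum: -9·1 + -9·-2 + 9·-1.

0 21 -6 -11
5 27 -14 15
5 10 3 15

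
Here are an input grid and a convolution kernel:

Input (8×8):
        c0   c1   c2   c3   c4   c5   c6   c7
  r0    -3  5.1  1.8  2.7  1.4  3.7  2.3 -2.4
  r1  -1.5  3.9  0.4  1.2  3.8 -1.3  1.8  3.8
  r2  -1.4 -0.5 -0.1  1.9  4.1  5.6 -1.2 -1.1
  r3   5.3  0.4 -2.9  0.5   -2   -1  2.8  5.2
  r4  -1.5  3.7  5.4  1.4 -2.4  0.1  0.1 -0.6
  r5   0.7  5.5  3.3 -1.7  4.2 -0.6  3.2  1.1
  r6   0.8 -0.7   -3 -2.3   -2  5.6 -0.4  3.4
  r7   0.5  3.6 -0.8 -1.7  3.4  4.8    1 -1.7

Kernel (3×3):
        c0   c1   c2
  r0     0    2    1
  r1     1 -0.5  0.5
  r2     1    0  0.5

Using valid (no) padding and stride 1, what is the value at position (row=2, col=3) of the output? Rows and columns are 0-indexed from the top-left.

The receptive field on the input at this output position is [1.9 4.1 5.6 / 0.5 -2 -1 / 1.4 -2.4 0.1]. Elementwise product with the kernel and sum: 4.1·2 + 5.6·1 + 0.5·1 + -2·-0.5 + -1·0.5 + 1.4·1 + 0.1·0.5.

16.25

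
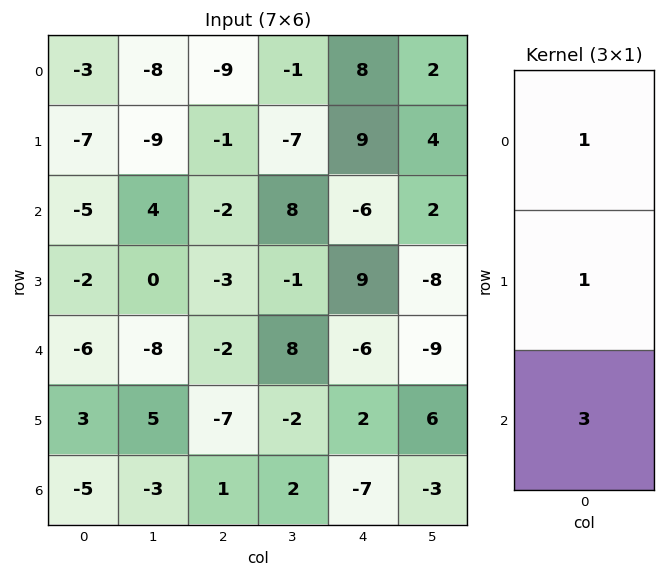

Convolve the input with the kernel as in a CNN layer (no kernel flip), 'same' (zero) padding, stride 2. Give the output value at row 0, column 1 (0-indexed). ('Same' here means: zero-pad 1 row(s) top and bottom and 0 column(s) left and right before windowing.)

The receptive field on the zero-padded input at this output position is [0 / -9 / -1]. Elementwise product with the kernel and sum: 0·1 + -9·1 + -1·3.

-12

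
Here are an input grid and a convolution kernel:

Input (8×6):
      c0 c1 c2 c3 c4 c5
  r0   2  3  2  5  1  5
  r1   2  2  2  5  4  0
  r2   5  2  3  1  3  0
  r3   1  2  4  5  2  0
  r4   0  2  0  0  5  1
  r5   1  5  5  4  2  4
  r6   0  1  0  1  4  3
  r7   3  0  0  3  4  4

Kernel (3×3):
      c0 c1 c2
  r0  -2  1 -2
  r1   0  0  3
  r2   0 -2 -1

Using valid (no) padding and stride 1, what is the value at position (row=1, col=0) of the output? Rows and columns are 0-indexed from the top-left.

-5

The receptive field on the input at this output position is [2 2 2 / 5 2 3 / 1 2 4]. Elementwise product with the kernel and sum: 2·-2 + 2·1 + 2·-2 + 3·3 + 2·-2 + 4·-1.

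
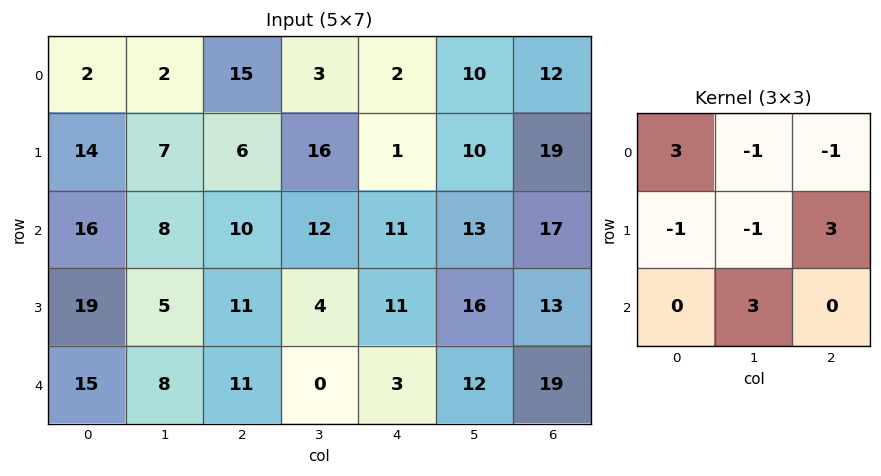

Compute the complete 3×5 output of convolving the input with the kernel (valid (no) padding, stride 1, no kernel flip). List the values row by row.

10 53 57 43 69
50 50 24 86 49
63 31 25 54 51

Output[0,0]: The receptive field on the input at this output position is [2 2 15 / 14 7 6 / 16 8 10]. Elementwise product with the kernel and sum: 2·3 + 2·-1 + 15·-1 + 14·-1 + 7·-1 + 6·3 + 8·3.
Output[0,1]: The receptive field on the input at this output position is [2 15 3 / 7 6 16 / 8 10 12]. Elementwise product with the kernel and sum: 2·3 + 15·-1 + 3·-1 + 7·-1 + 6·-1 + 16·3 + 10·3.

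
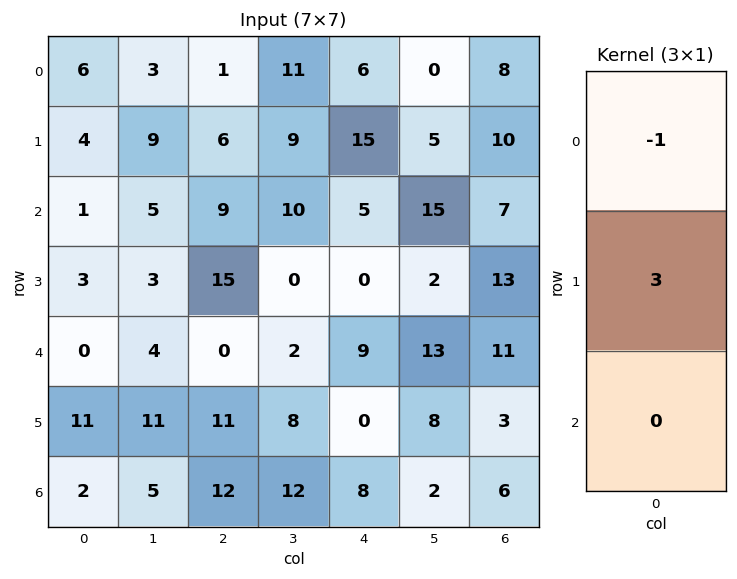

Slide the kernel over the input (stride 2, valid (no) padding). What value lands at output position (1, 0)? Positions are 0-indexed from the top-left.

8

The receptive field on the input at this output position is [1 / 3 / 0]. Elementwise product with the kernel and sum: 1·-1 + 3·3.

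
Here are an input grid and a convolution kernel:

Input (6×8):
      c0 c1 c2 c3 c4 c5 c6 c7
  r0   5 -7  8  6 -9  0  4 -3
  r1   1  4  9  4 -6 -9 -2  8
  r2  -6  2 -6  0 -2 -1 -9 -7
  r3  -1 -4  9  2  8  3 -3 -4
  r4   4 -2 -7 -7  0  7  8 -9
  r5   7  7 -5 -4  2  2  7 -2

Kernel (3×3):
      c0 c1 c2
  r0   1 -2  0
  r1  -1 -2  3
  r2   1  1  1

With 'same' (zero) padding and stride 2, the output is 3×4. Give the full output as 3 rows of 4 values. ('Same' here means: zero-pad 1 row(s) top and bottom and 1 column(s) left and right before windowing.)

Output[0,0]: The receptive field on the zero-padded input at this output position is [0 0 0 / 0 5 -7 / 0 1 4]. Elementwise product with the kernel and sum: 0·1 + 0·-2 + 0·-1 + 5·-2 + -7·3 + 0·1 + 1·1 + 4·1.

-26 26 1 -20
11 3 30 -11
2 -29 14 -34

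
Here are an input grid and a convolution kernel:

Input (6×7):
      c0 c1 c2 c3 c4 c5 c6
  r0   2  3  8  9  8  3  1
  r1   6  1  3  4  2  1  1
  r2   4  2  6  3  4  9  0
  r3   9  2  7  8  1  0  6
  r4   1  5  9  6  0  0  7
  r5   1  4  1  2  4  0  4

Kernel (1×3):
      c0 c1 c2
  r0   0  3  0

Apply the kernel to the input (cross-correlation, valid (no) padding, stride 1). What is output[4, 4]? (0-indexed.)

0

The receptive field on the input at this output position is [0 0 7]. Elementwise product with the kernel and sum: 0·3.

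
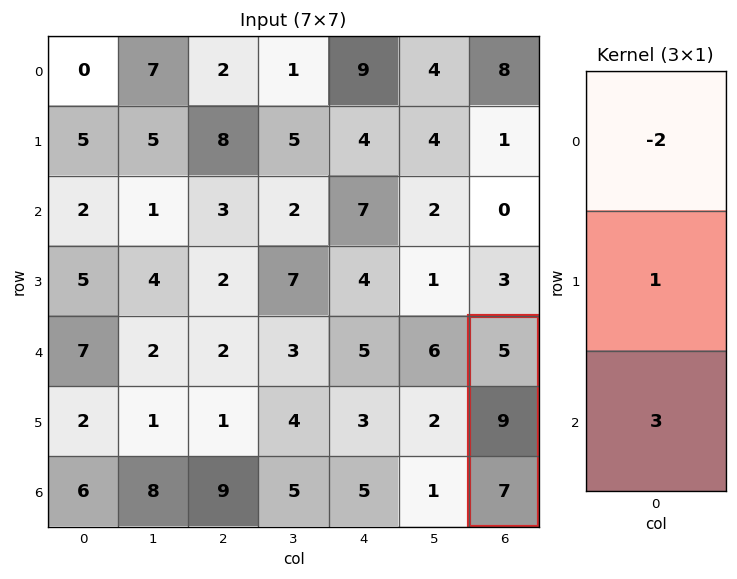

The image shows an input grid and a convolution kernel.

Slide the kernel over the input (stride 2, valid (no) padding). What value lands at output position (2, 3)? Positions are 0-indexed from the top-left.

The receptive field on the input at this output position is [5 / 9 / 7]. Elementwise product with the kernel and sum: 5·-2 + 9·1 + 7·3.

20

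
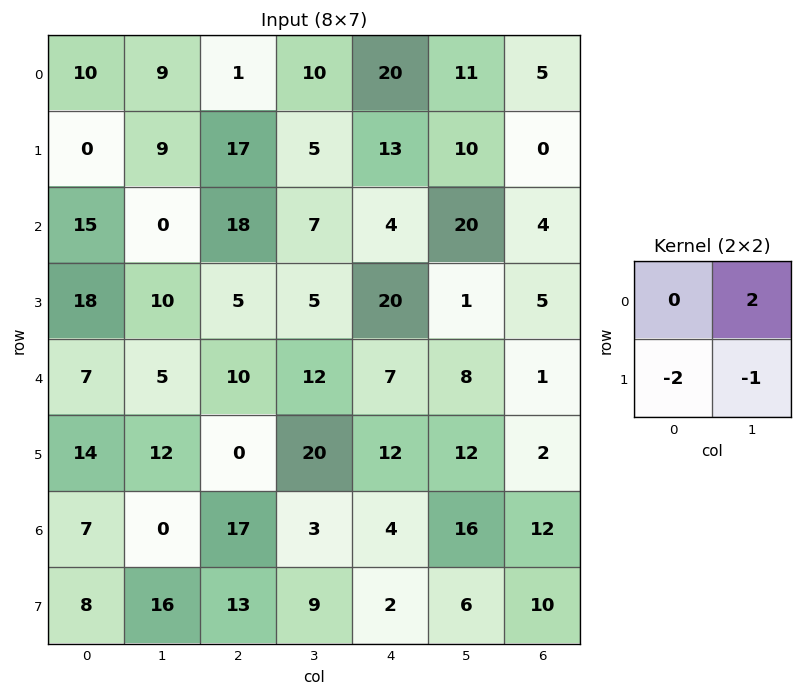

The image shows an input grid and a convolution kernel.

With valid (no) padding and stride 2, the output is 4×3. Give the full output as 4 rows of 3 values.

Output[0,0]: The receptive field on the input at this output position is [10 9 / 0 9]. Elementwise product with the kernel and sum: 9·2 + 0·-2 + 9·-1.

9 -19 -14
-46 -1 -1
-30 4 -20
-32 -29 22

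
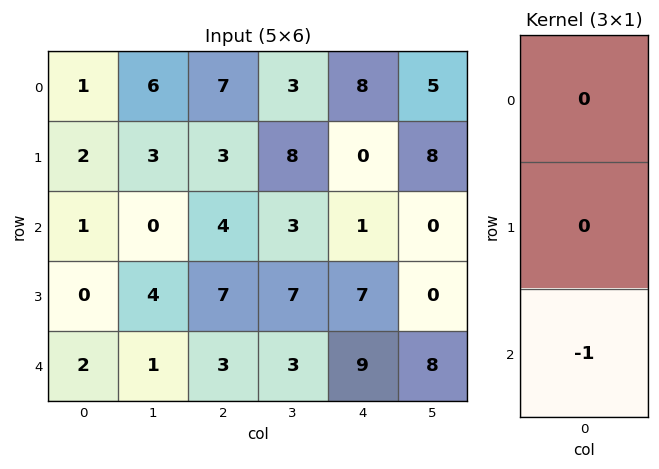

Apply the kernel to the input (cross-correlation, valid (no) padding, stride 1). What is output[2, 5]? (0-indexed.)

The receptive field on the input at this output position is [0 / 0 / 8]. Elementwise product with the kernel and sum: 8·-1.

-8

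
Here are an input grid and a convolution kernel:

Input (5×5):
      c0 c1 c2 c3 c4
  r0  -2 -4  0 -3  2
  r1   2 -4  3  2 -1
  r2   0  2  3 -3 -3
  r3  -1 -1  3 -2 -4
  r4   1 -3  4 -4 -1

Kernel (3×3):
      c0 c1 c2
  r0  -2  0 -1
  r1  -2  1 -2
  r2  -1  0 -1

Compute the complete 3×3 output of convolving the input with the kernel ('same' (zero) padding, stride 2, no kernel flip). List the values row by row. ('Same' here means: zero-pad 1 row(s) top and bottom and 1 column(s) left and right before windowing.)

10 16 6
1 14 1
8 22 11

Output[0,0]: The receptive field on the zero-padded input at this output position is [0 0 0 / 0 -2 -4 / 0 2 -4]. Elementwise product with the kernel and sum: 0·-2 + 0·-1 + 0·-2 + -2·1 + -4·-2 + 0·-1 + -4·-1.
Output[0,1]: The receptive field on the zero-padded input at this output position is [0 0 0 / -4 0 -3 / -4 3 2]. Elementwise product with the kernel and sum: 0·-2 + 0·-1 + -4·-2 + 0·1 + -3·-2 + -4·-1 + 2·-1.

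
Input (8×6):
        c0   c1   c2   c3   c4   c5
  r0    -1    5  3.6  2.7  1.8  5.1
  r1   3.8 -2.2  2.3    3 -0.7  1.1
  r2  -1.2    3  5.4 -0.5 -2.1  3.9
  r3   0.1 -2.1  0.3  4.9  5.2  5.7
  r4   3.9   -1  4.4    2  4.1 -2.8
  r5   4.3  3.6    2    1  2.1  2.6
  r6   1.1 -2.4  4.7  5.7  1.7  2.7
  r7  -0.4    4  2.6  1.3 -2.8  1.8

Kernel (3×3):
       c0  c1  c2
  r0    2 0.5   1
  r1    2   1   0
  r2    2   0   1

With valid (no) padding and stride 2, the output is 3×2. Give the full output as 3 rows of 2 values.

Output[0,0]: The receptive field on the input at this output position is [-1 5 3.6 / 3.8 -2.2 2.3 / -1.2 3 5.4]. Elementwise product with the kernel and sum: -1·2 + 5·0.5 + 3.6·1 + 3.8·2 + -2.2·1 + -1.2·2 + 5.4·1.
Output[0,1]: The receptive field on the input at this output position is [3.6 2.7 1.8 / 2.3 3 -0.7 / 5.4 -0.5 -2.1]. Elementwise product with the kernel and sum: 3.6·2 + 2.7·0.5 + 1.8·1 + 2.3·2 + 3·1 + 5.4·2 + -2.1·1.

12.5 26.65
14.8 26.85
30.8 30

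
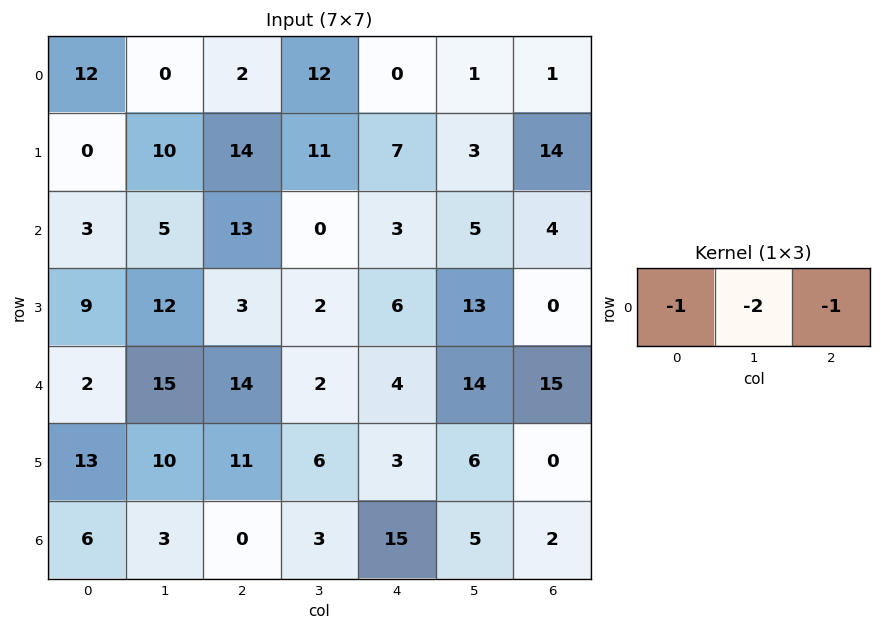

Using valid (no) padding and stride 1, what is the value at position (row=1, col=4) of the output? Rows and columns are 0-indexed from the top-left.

The receptive field on the input at this output position is [7 3 14]. Elementwise product with the kernel and sum: 7·-1 + 3·-2 + 14·-1.

-27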